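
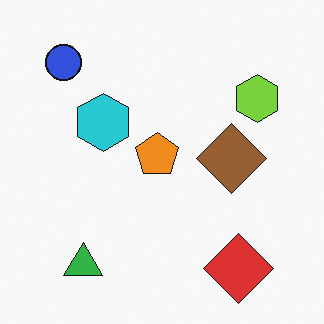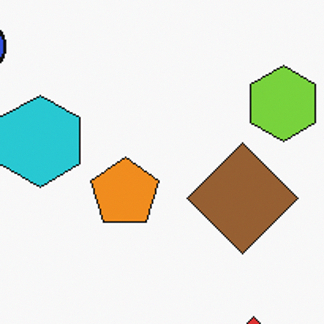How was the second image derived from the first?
This is the original image cropped to a modestly smaller region and rescaled.

The visible shapes are larger and the field of view is narrower; shapes near the original edges may be partly or wholly outside the frame — a crop-and-rescale.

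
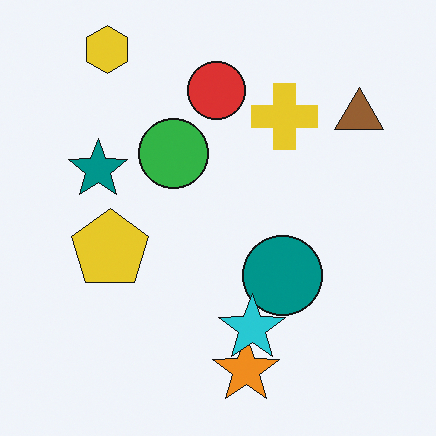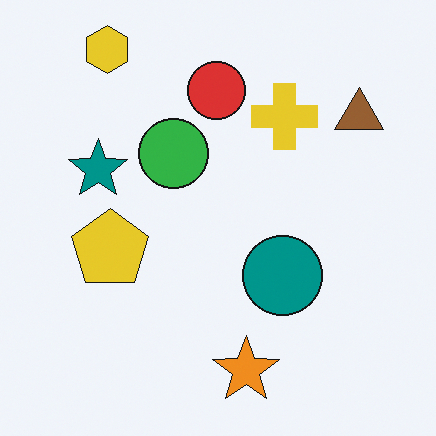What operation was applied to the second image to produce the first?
The image was overlaid with an additional cyan star.

A cyan star appears in the first image that is absent from the second.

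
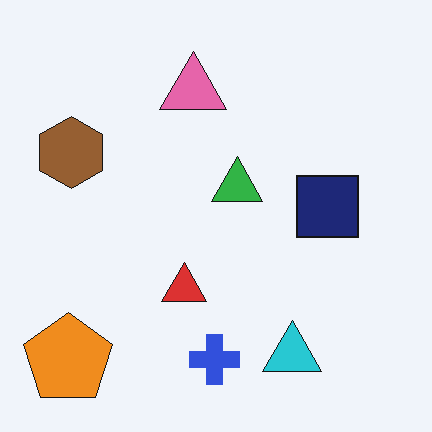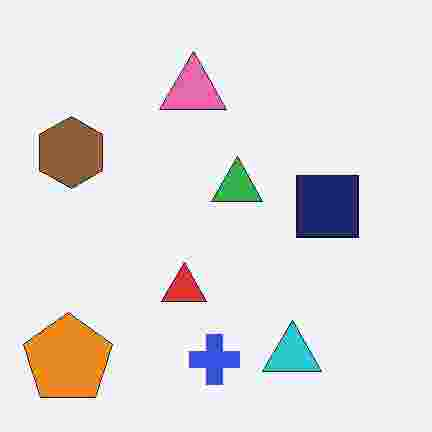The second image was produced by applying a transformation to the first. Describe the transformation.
Degraded with heavy JPEG compression.

Blocky 8×8 compression artifacts appear around shape edges and the flat background shows ringing — characteristic JPEG degradation.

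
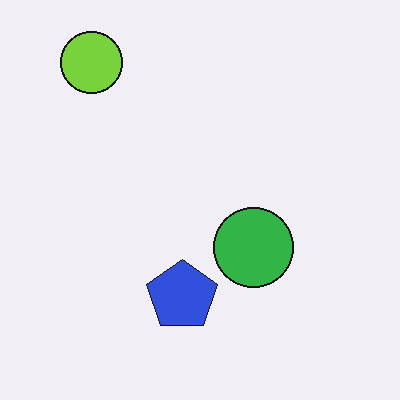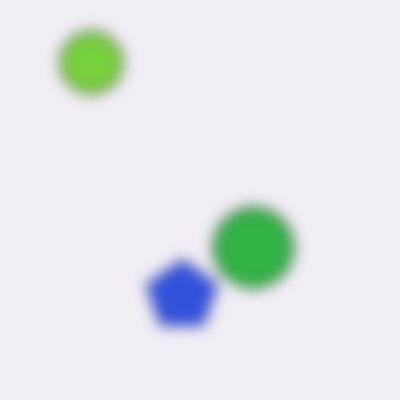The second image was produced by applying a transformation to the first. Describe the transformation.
The second image is the first strongly gaussian-blurred.

Shape edges and outlines are uniformly softened across the whole image.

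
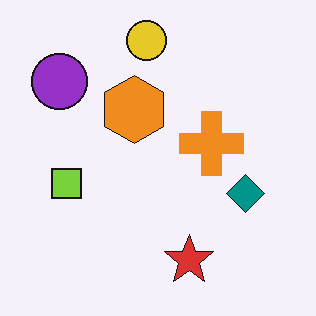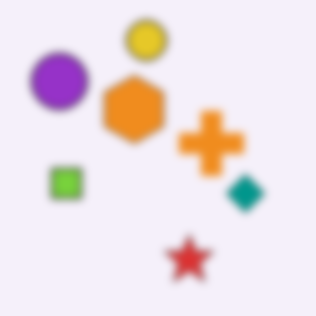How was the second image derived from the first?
The second image is the first noticeably gaussian-blurred.

Shape edges and outlines are uniformly softened across the whole image.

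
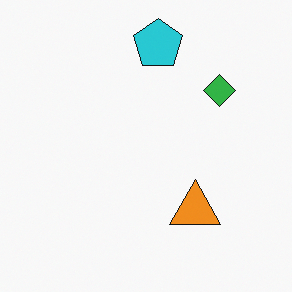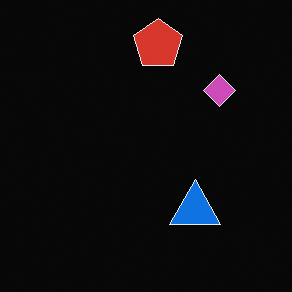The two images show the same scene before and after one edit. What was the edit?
This is the original image color-inverted (negative).

The light background has become dark and every shape's color is its complement — a photographic negative.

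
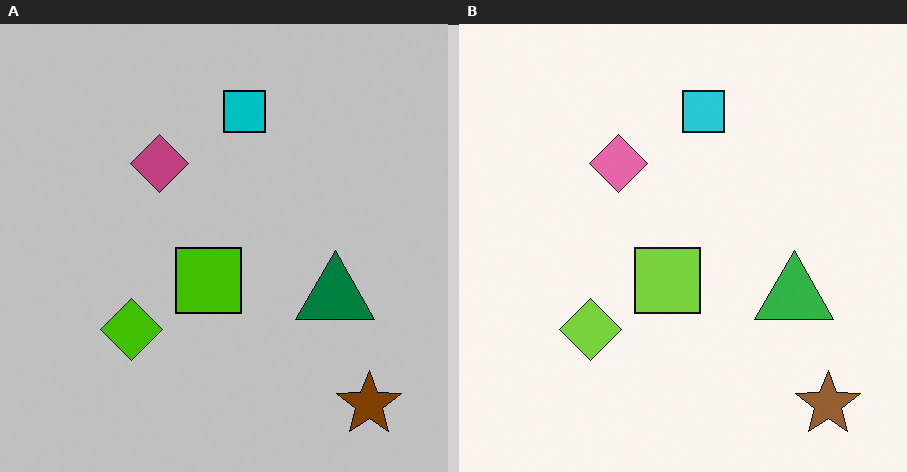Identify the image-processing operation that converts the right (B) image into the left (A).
The left (A) image is the right (B) heavily posterized to just a handful of flat colors.

Each flat color has snapped to a coarser quantized level — most visibly, the near-white background has dropped to a flat grey.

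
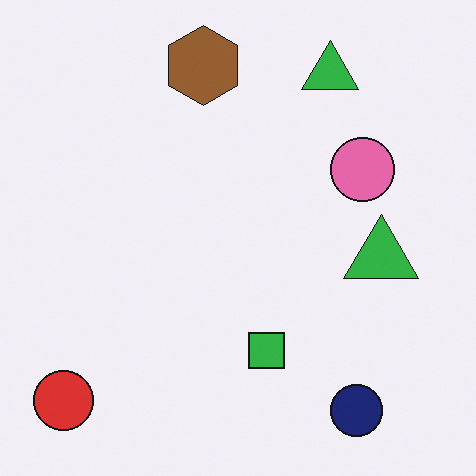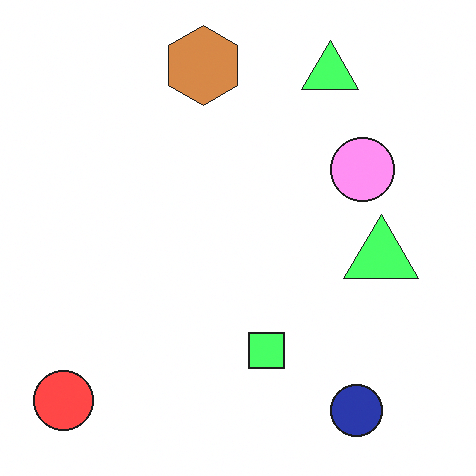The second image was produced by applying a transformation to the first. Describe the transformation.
It was substantially brightened.

Every pixel — background and shapes alike — is uniformly brightened.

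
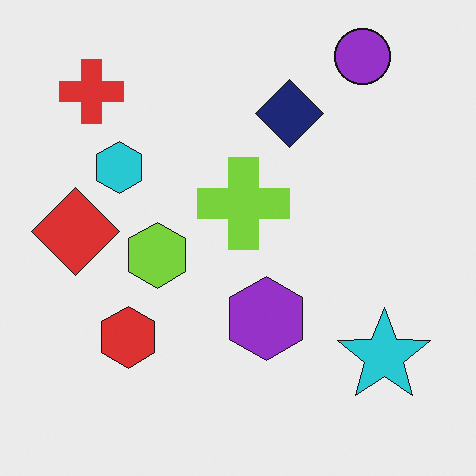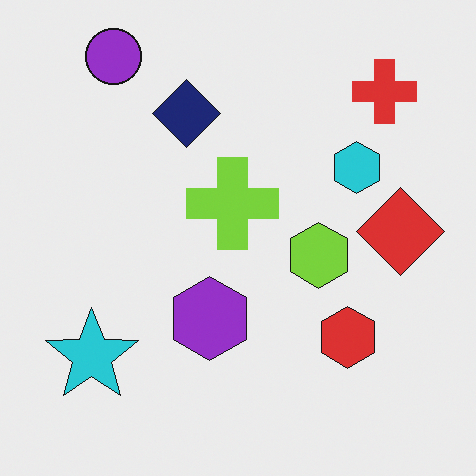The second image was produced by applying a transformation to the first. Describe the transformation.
The second image is the first flipped horizontally (left ↔ right).

The red diamond is in the left of the first image and the right of the second — shapes on opposite sides of the vertical midline have swapped in a mirror flip.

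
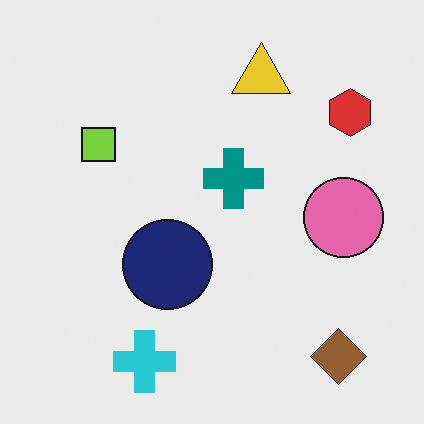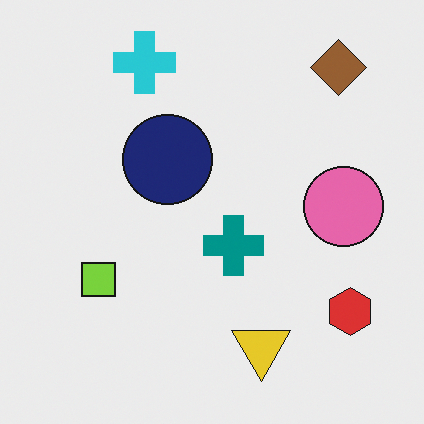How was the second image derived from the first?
The transformation is: flipped vertically (top ↔ bottom).

The cyan cross is in the bottom of the first image and the top of the second — shapes on opposite sides of the horizontal midline have swapped in a mirror flip.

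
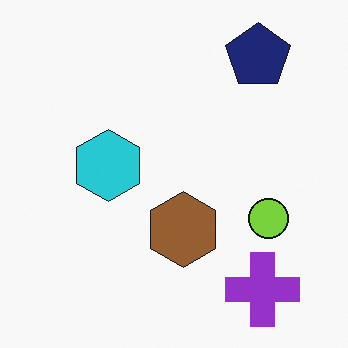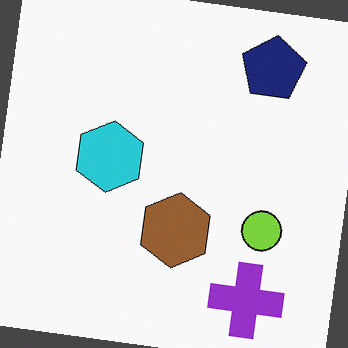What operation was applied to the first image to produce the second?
The second image is the first rotated clockwise by a few degrees.

Every shape is tilted by the same angle and the image corners show triangular fill wedges — a whole-image rotation by a non-right angle.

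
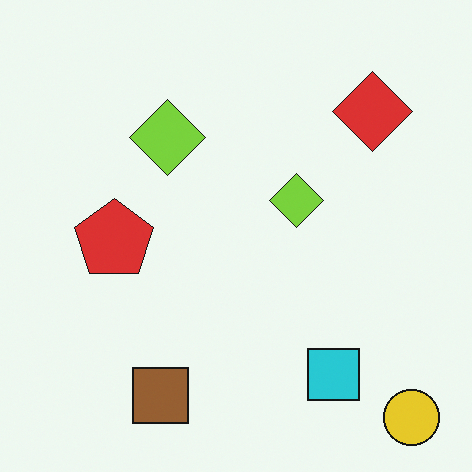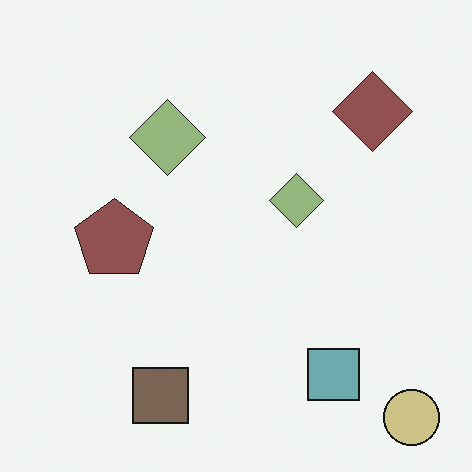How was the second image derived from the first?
The transformation is: heavily desaturated.

All colors are more muted and greyish — a global saturation change.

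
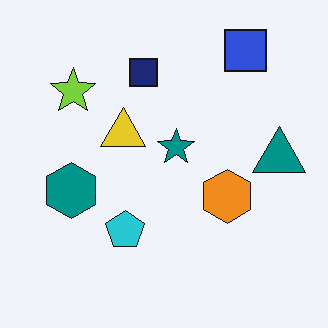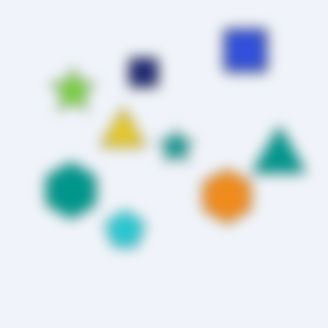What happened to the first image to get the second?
Strongly gaussian-blurred.

Shape edges and outlines are uniformly softened across the whole image.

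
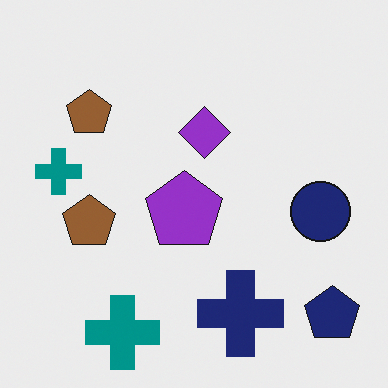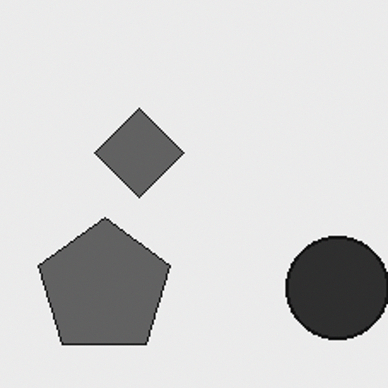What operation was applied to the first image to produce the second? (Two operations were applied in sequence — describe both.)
Cropped tightly and scaled back up, then converted to grayscale.

The visible shapes are larger and the field of view is narrower; shapes near the original edges may be partly or wholly outside the frame — a crop-and-rescale. All color is removed — every shape is now a shade of grey.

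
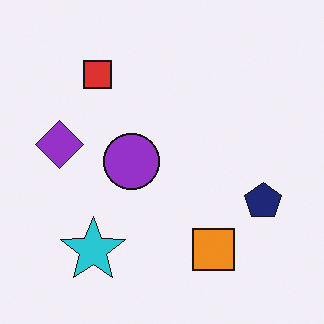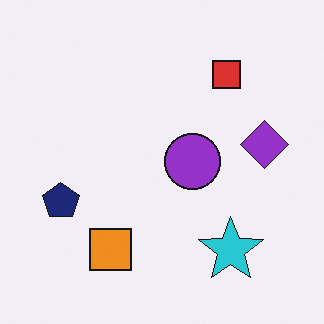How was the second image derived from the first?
The image was flipped horizontally (left ↔ right).

The purple diamond is in the left of the first image and the right of the second — shapes on opposite sides of the vertical midline have swapped in a mirror flip.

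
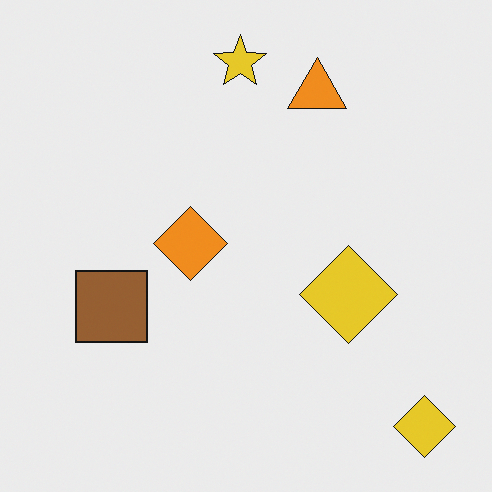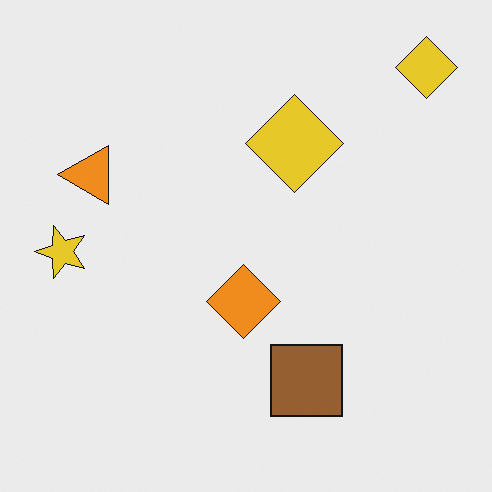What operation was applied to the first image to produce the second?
The image was rotated 90° counter-clockwise.

The yellow star sits in the top of the first image and the left of the second — consistent with a whole-image 90° counter-clockwise rotation.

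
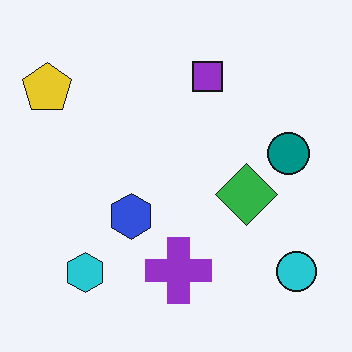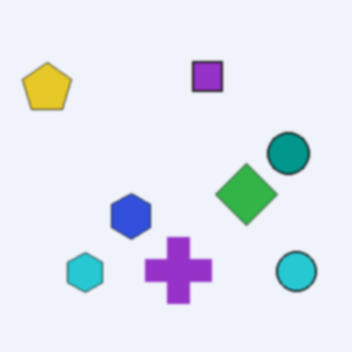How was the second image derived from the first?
The transformation is: given a subtle gaussian blur.

Shape edges and outlines are uniformly softened across the whole image.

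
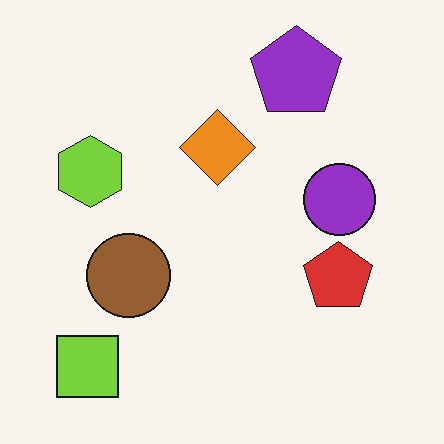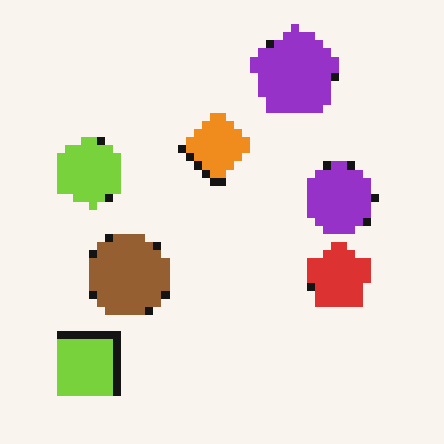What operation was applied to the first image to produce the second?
The transformation is: moderately pixelated.

Shapes are reduced to large square blocks; fine edges and outlines are lost — a downscale-then-upscale (mosaic) effect.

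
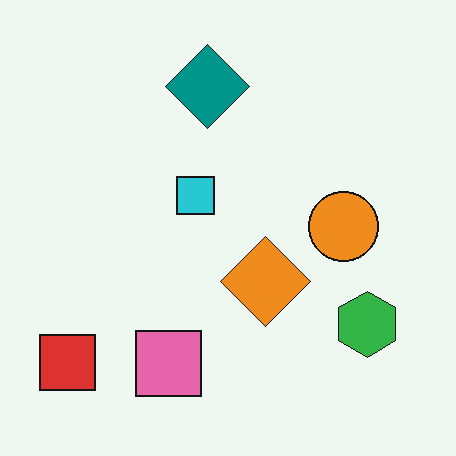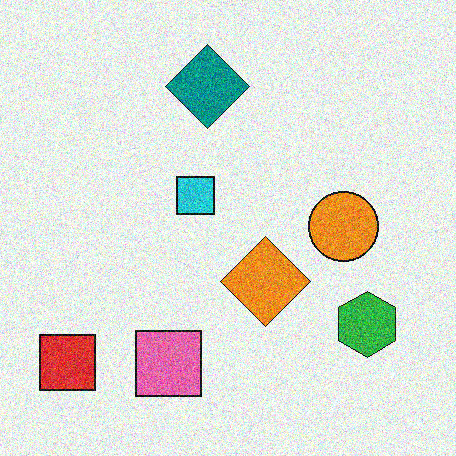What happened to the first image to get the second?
It was degraded with strong gaussian noise.

Random speckle covers the whole image, including the flat background.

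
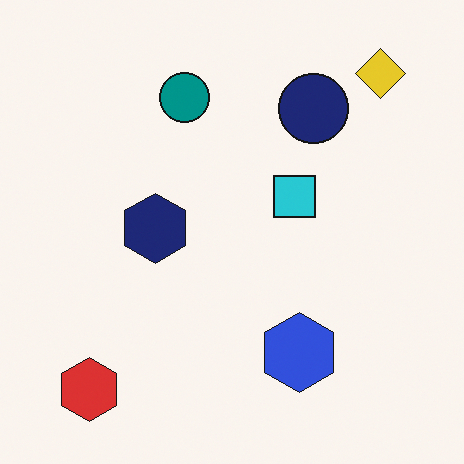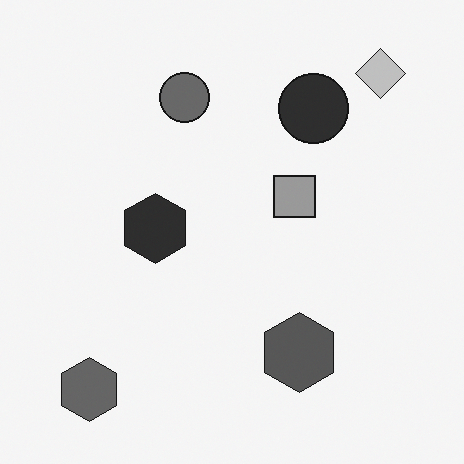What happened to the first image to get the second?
The second image is the first converted to grayscale.

All color is removed — every shape is now a shade of grey.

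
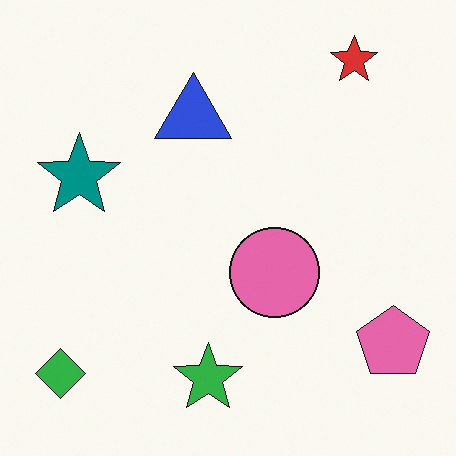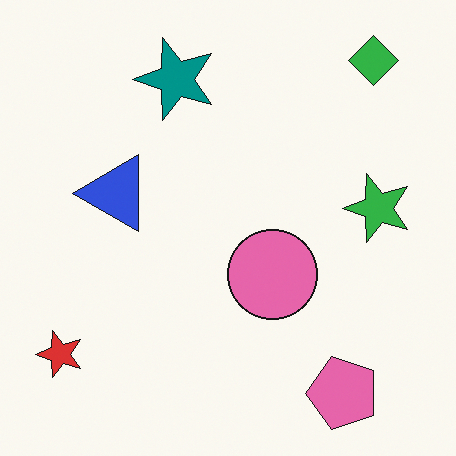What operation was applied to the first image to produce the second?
This is the original image transposed (reflected across the top-left ↔ bottom-right diagonal).

Shapes have swapped their row and column positions — what was in the top-right is now in the bottom-left — a diagonal reflection.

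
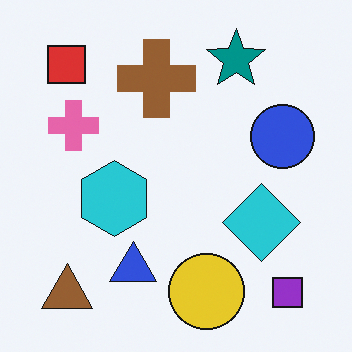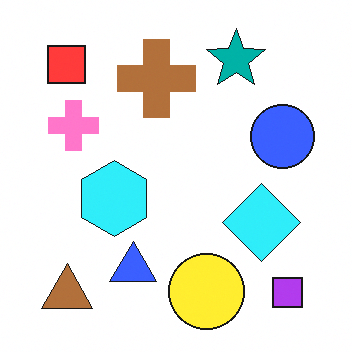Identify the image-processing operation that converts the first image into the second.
The image was slightly brightened.

Every pixel — background and shapes alike — is uniformly brightened.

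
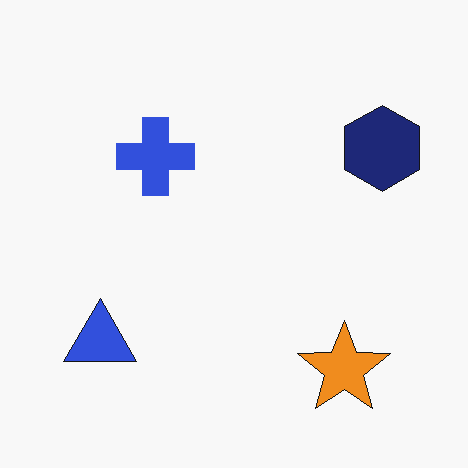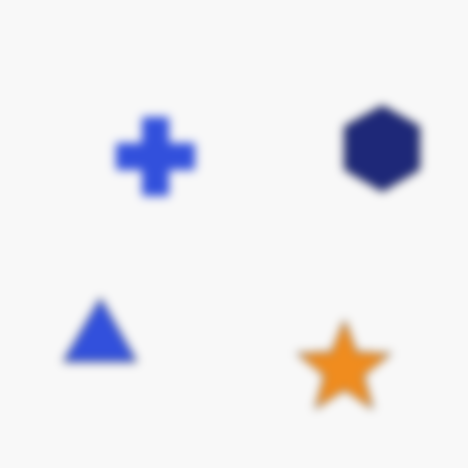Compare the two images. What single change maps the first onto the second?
The transformation is: moderately blurred.

Shape edges and outlines are uniformly softened across the whole image.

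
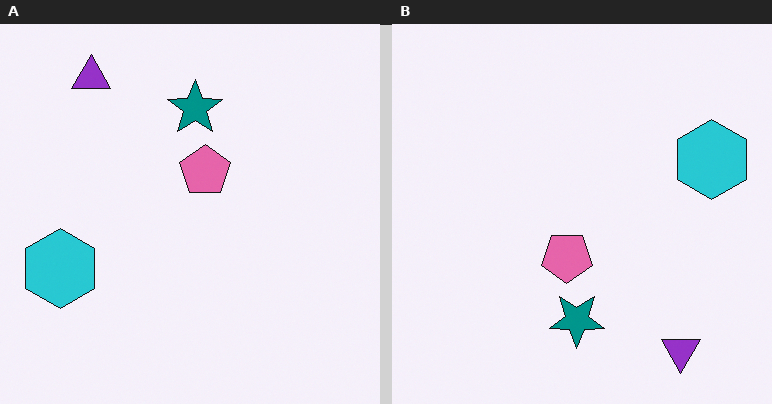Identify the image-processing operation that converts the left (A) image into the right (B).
The transformation is: rotated 180°.

The purple triangle sits in the top-left of the left (A) image and the bottom-right of the right (B) — consistent with a whole-image 180° rotation.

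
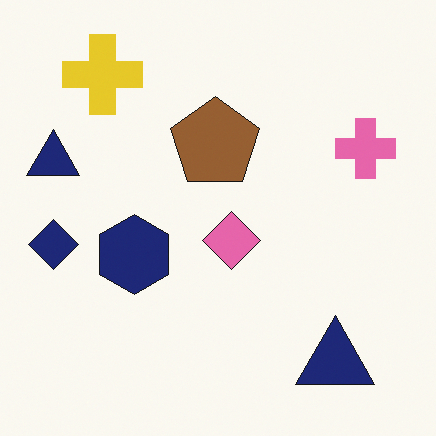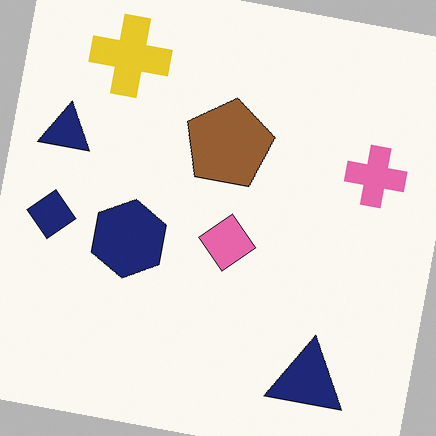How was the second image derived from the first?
The transformation is: rotated clockwise by a few degrees.

Every shape is tilted by the same angle and the image corners show triangular fill wedges — a whole-image rotation by a non-right angle.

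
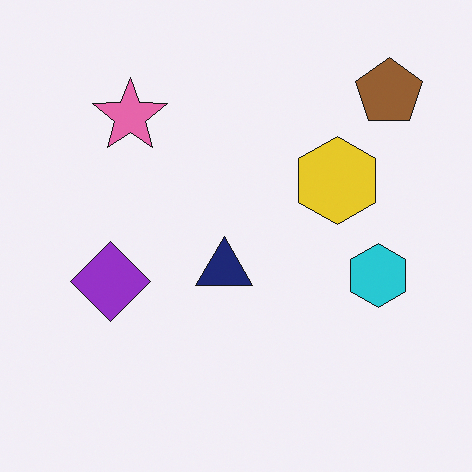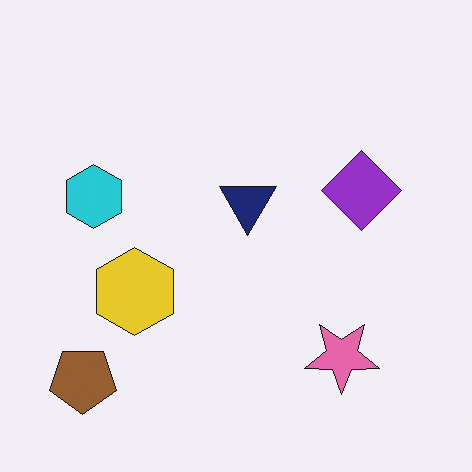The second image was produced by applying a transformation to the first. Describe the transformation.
The image was rotated 180°.

The brown pentagon sits in the top-right of the first image and the bottom-left of the second — consistent with a whole-image 180° rotation.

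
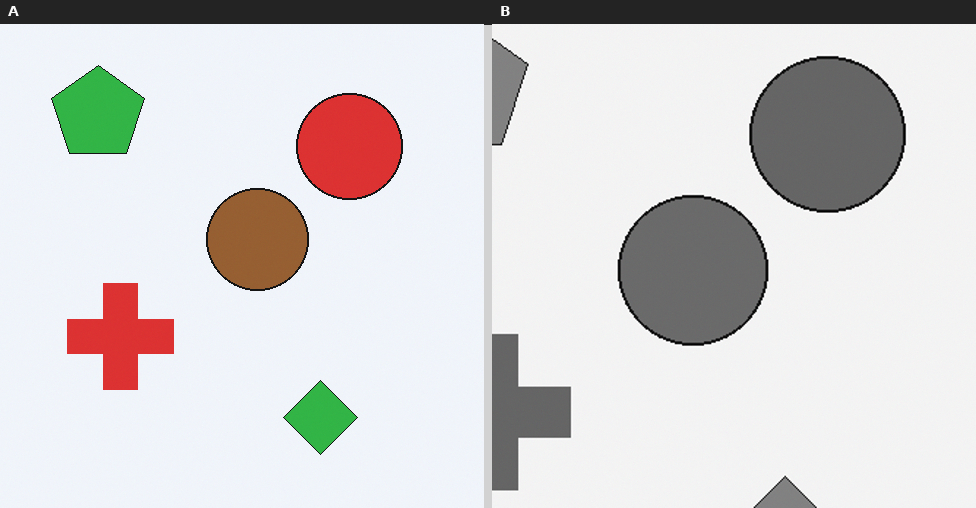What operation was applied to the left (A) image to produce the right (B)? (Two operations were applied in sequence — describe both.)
The transformation is: converted to grayscale, then cropped to a modestly smaller region and rescaled.

All color is removed — every shape is now a shade of grey. The visible shapes are larger and the field of view is narrower; shapes near the original edges may be partly or wholly outside the frame — a crop-and-rescale.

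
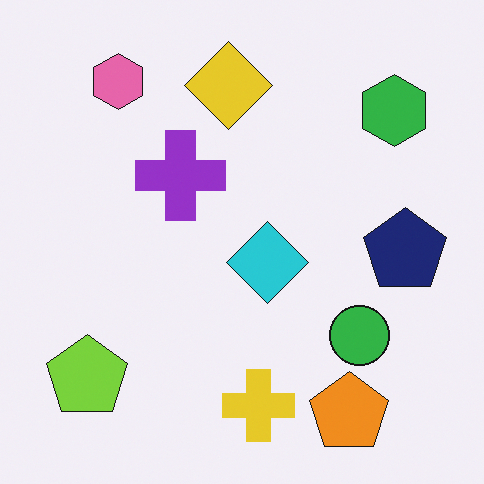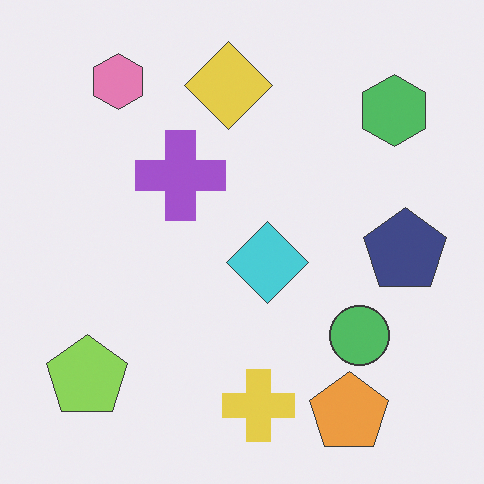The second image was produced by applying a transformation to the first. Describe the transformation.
The transformation is: given slightly reduced contrast.

Tones are pushed toward mid-grey across the whole image — a global contrast change.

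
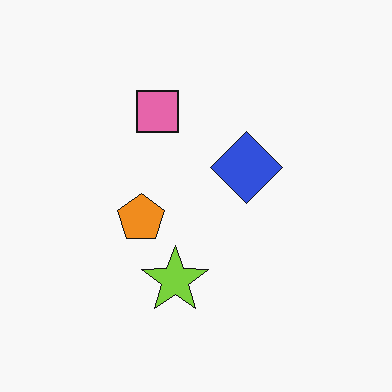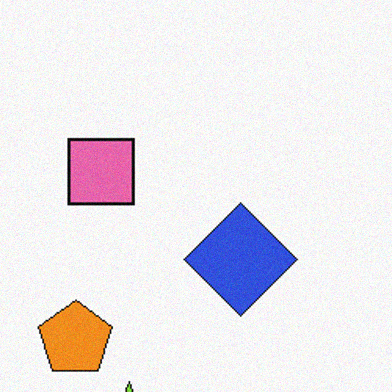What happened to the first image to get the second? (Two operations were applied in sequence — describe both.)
It was cropped to a modestly smaller region and rescaled, then degraded with light additive noise.

The visible shapes are larger and the field of view is narrower; shapes near the original edges may be partly or wholly outside the frame — a crop-and-rescale. Random speckle covers the whole image, including the flat background.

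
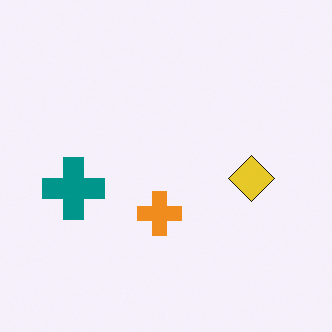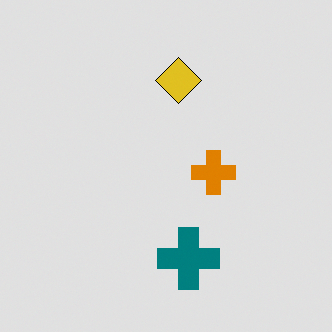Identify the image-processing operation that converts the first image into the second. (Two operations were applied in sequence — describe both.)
The second image is the first posterized to a reduced palette, then rotated 90° counter-clockwise.

Each flat color has snapped to a coarser quantized level — most visibly, the near-white background has dropped to a flat grey. The teal cross sits in the left of the first image and the bottom of the second — consistent with a whole-image 90° counter-clockwise rotation.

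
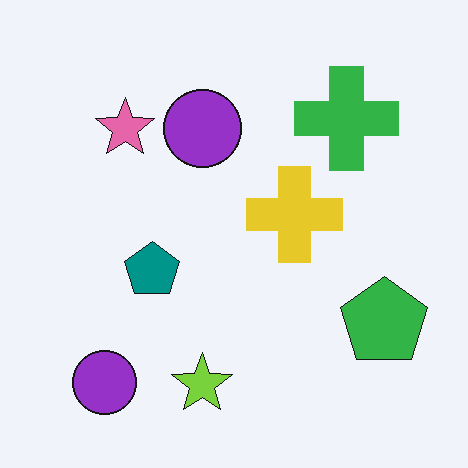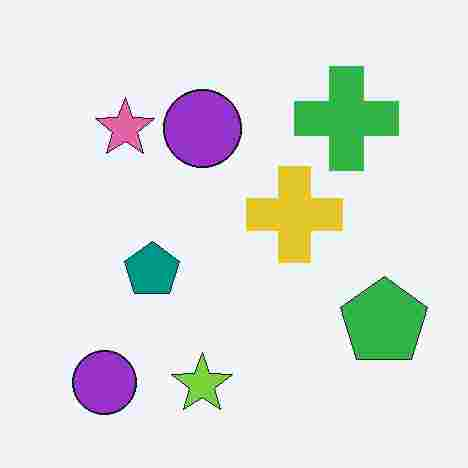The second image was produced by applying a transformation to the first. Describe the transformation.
It was degraded with heavy JPEG compression.

Blocky 8×8 compression artifacts appear around shape edges and the flat background shows ringing — characteristic JPEG degradation.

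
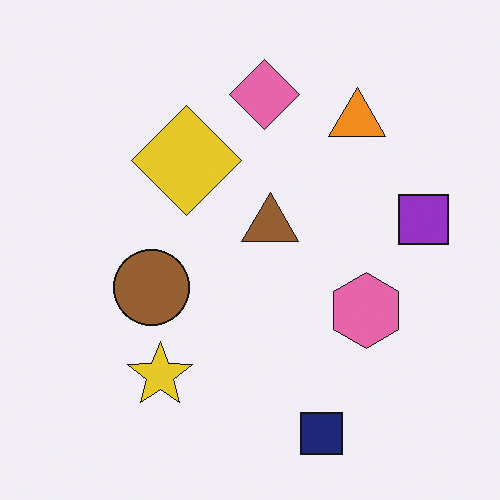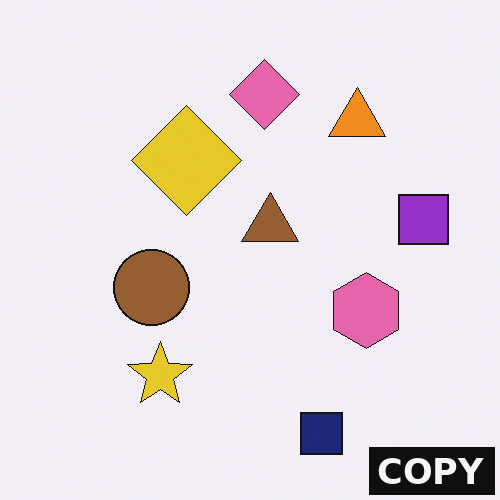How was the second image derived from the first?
Watermarked with the text "COPY" in the lower-right corner.

A dark label reading "COPY" appears in the lower-right corner.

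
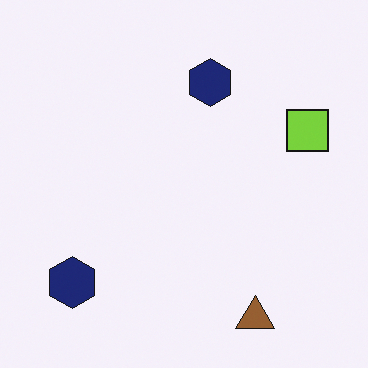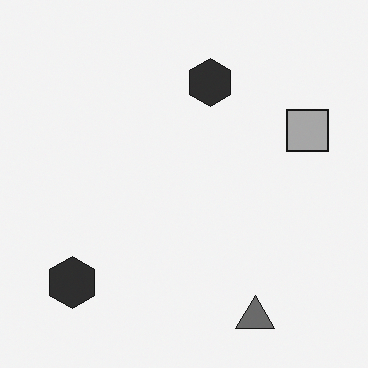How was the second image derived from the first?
The second image is the first converted to grayscale.

All color is removed — every shape is now a shade of grey.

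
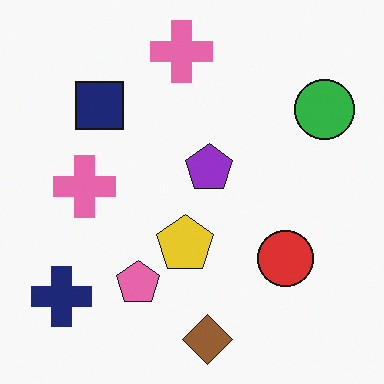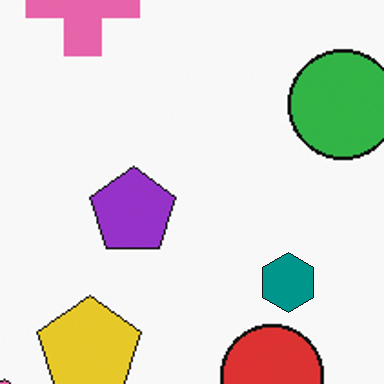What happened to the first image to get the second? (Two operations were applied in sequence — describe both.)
The image was cropped tightly and scaled back up, then overlaid with an additional teal hexagon.

The visible shapes are larger and the field of view is narrower; shapes near the original edges may be partly or wholly outside the frame — a crop-and-rescale. A teal hexagon appears in the second image that is absent from the first.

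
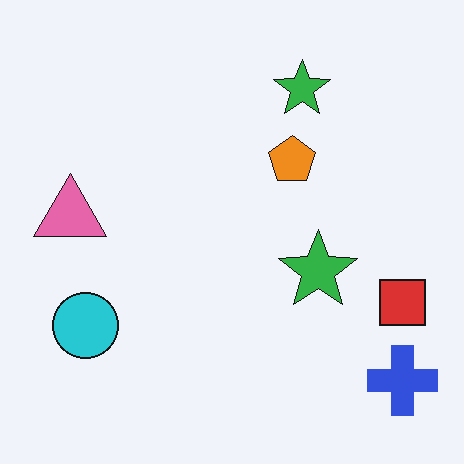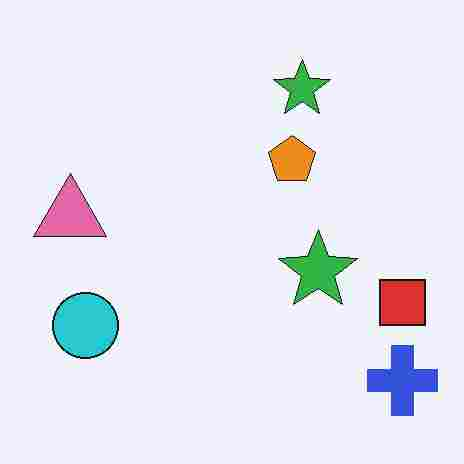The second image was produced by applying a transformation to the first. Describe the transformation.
It was degraded with heavy JPEG compression.

Blocky 8×8 compression artifacts appear around shape edges and the flat background shows ringing — characteristic JPEG degradation.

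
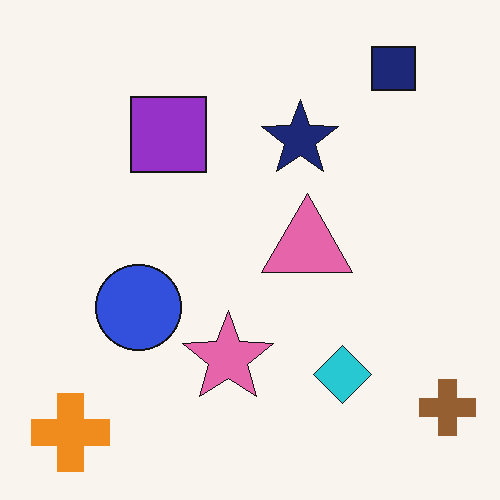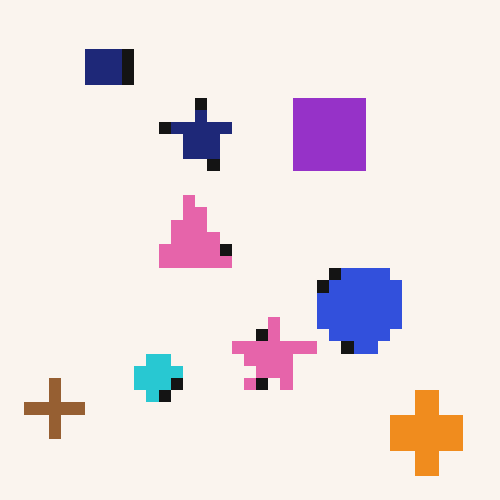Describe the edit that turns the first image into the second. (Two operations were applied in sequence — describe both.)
The image was flipped horizontally (left ↔ right), then coarsely pixelated.

The brown cross is in the bottom-right of the first image and the bottom-left of the second — shapes on opposite sides of the vertical midline have swapped in a mirror flip. Shapes are reduced to large square blocks; fine edges and outlines are lost — a downscale-then-upscale (mosaic) effect.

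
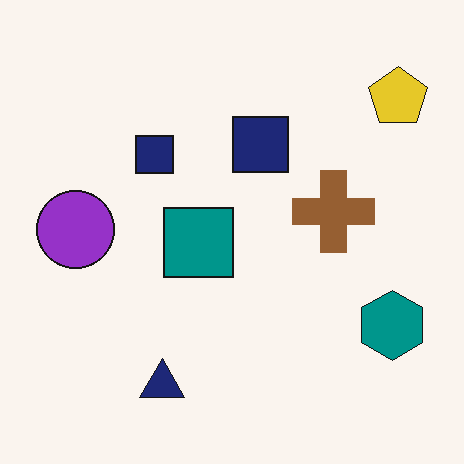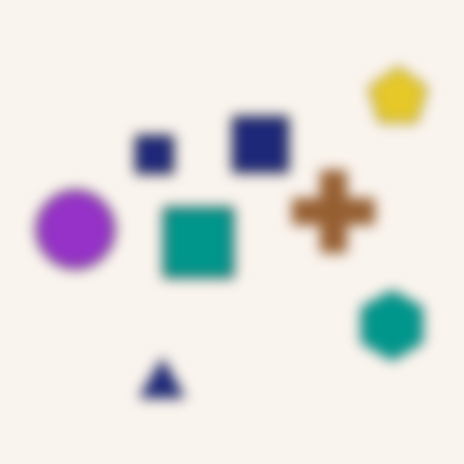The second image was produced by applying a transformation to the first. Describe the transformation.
It was strongly gaussian-blurred.

Shape edges and outlines are uniformly softened across the whole image.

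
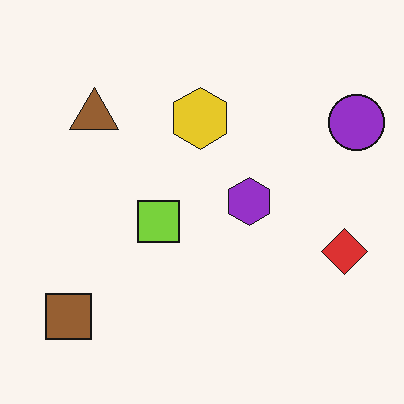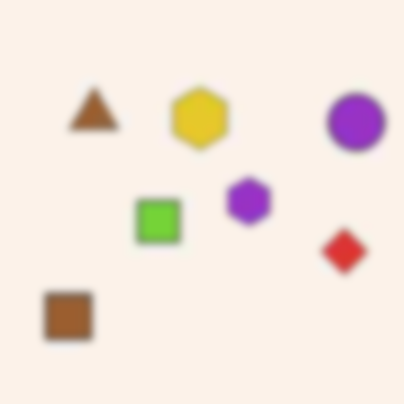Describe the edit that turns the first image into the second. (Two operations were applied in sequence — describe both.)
The second image is the first degraded with heavy JPEG compression, then noticeably gaussian-blurred.

Blocky 8×8 compression artifacts appear around shape edges and the flat background shows ringing — characteristic JPEG degradation. Shape edges and outlines are uniformly softened across the whole image.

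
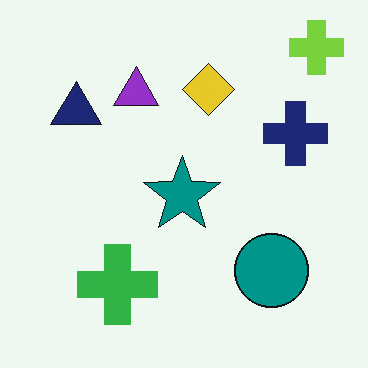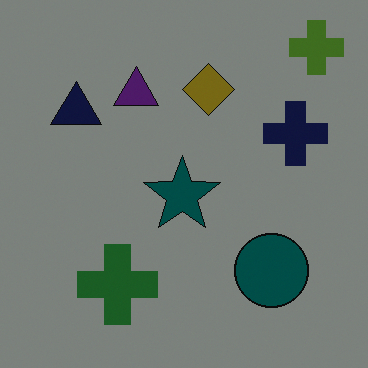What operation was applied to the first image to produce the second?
The transformation is: darkened a lot.

Every pixel — background and shapes alike — is uniformly darkened.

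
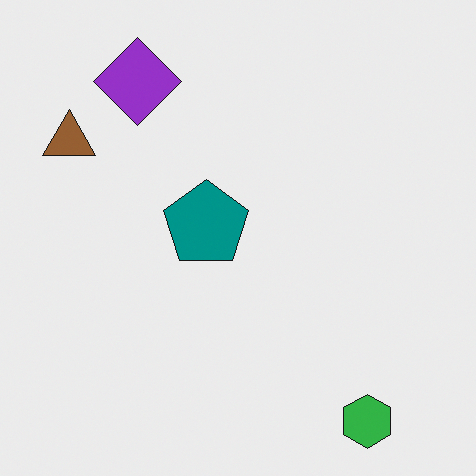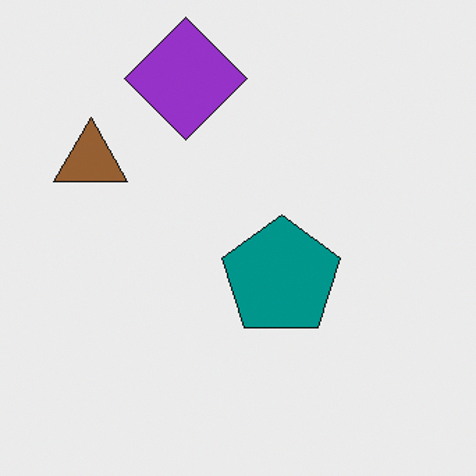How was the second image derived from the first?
Cropped slightly and scaled back up.

The visible shapes are larger and the field of view is narrower; shapes near the original edges may be partly or wholly outside the frame — a crop-and-rescale.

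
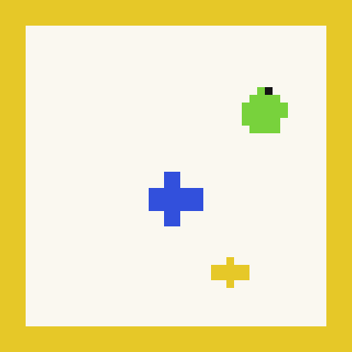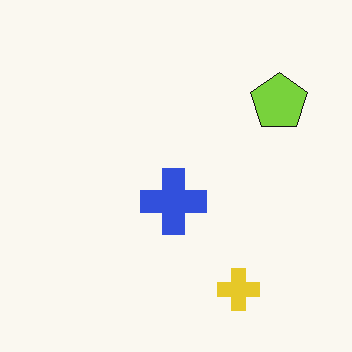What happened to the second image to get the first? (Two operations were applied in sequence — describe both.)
It was coarsely pixelated, then framed with a yellow border.

Shapes are reduced to large square blocks; fine edges and outlines are lost — a downscale-then-upscale (mosaic) effect. A solid yellow frame runs around the edge of the first image, with the content slightly shrunk inside it.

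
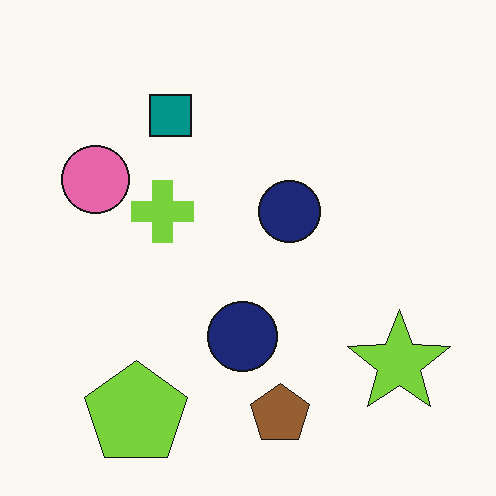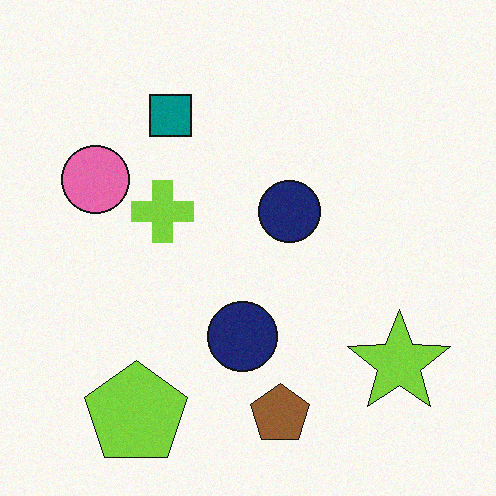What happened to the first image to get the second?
The transformation is: degraded with a light layer of grain.

Random speckle covers the whole image, including the flat background.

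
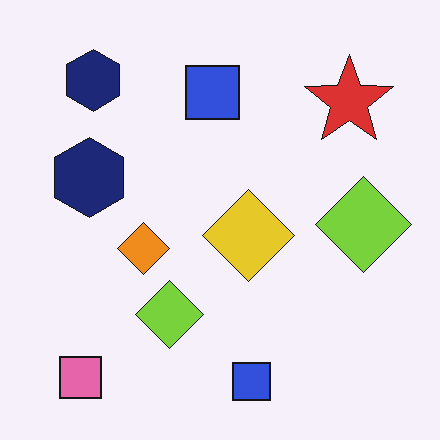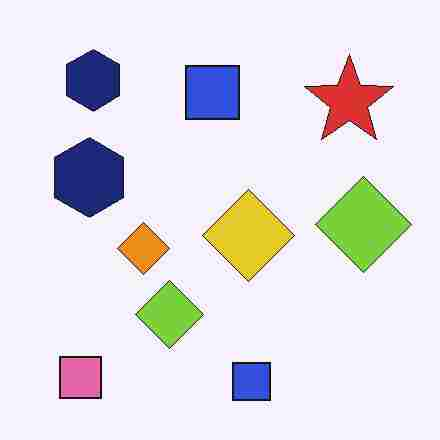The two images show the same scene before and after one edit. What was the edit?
This is the original image heavily JPEG-compressed with obvious blocking artifacts.

Blocky 8×8 compression artifacts appear around shape edges and the flat background shows ringing — characteristic JPEG degradation.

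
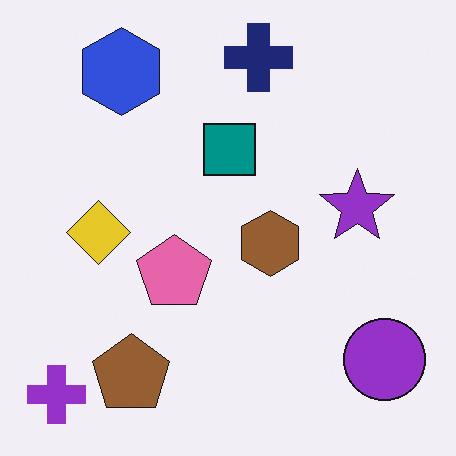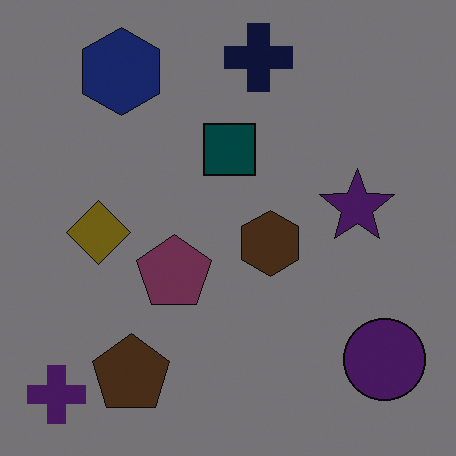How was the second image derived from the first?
It was substantially darkened.

Every pixel — background and shapes alike — is uniformly darkened.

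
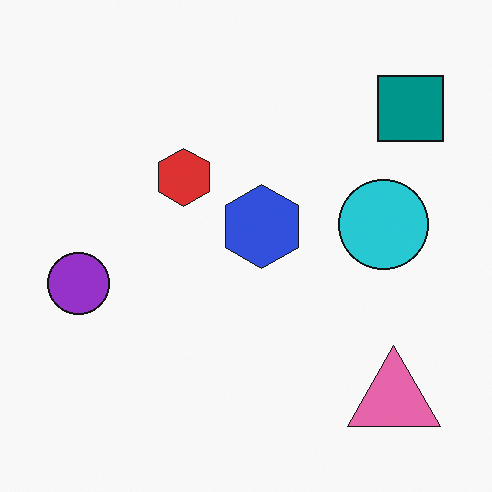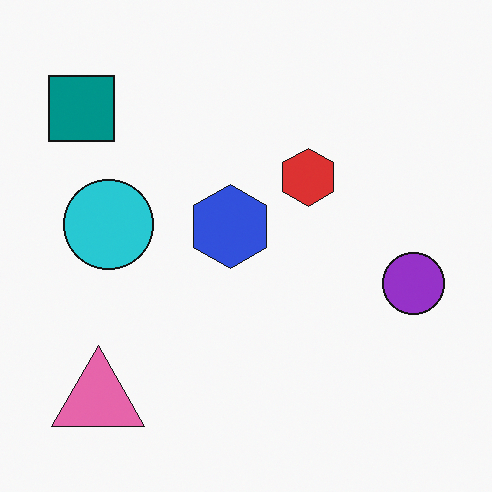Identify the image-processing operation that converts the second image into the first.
This is the original image flipped horizontally (left ↔ right).

The purple circle is in the right of the second image and the left of the first — shapes on opposite sides of the vertical midline have swapped in a mirror flip.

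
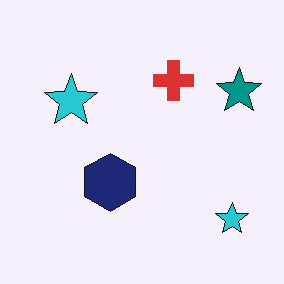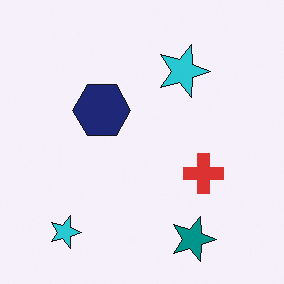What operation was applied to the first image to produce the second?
The transformation is: rotated 90° clockwise.

The teal star sits in the top-right of the first image and the bottom-right of the second — consistent with a whole-image 90° clockwise rotation.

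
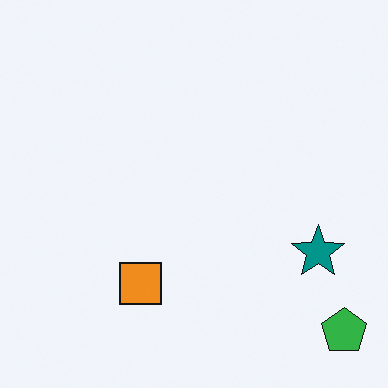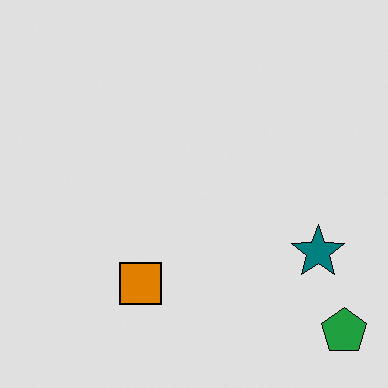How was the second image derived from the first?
The transformation is: moderately posterized.

Each flat color has snapped to a coarser quantized level — most visibly, the near-white background has dropped to a flat grey.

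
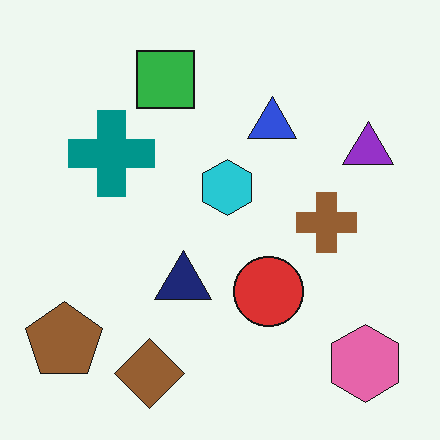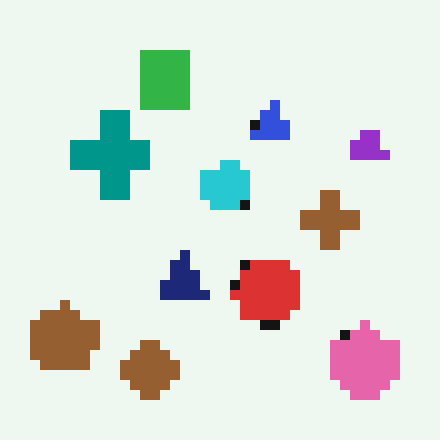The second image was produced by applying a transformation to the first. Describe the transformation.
This is the original image heavily pixelated into large blocks.

Shapes are reduced to large square blocks; fine edges and outlines are lost — a downscale-then-upscale (mosaic) effect.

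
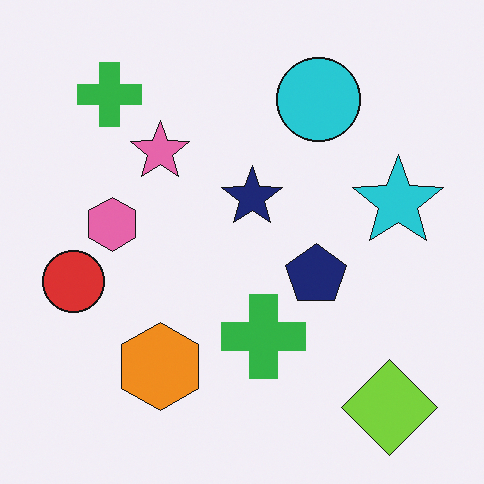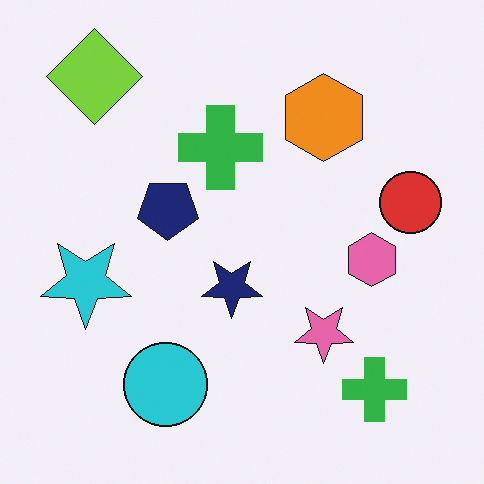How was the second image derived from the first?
Rotated 180°.

The lime diamond sits in the bottom-right of the first image and the top-left of the second — consistent with a whole-image 180° rotation.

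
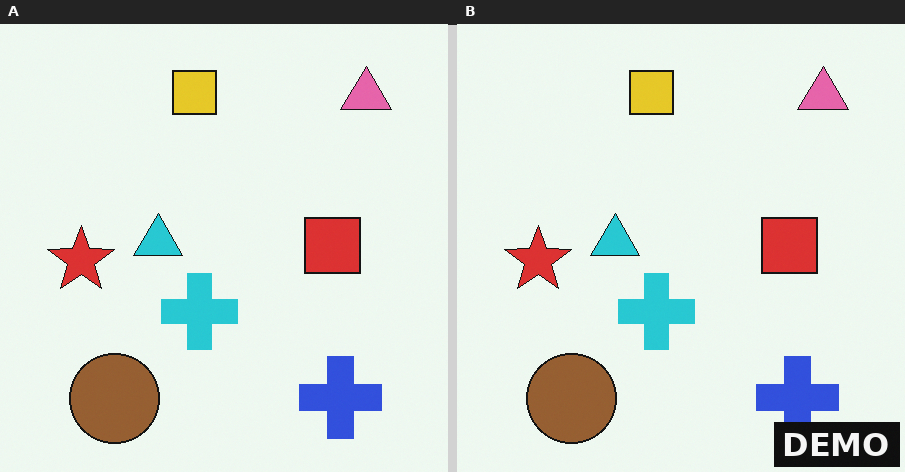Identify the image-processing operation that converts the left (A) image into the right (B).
Watermarked with the text "DEMO" in the lower-right corner.

A dark label reading "DEMO" appears in the lower-right corner.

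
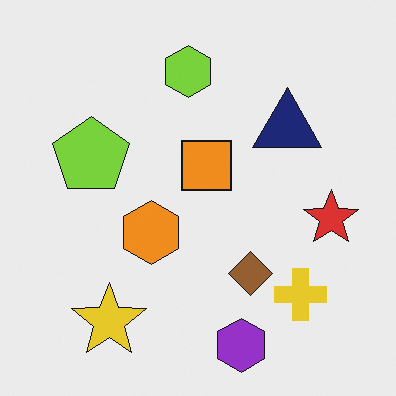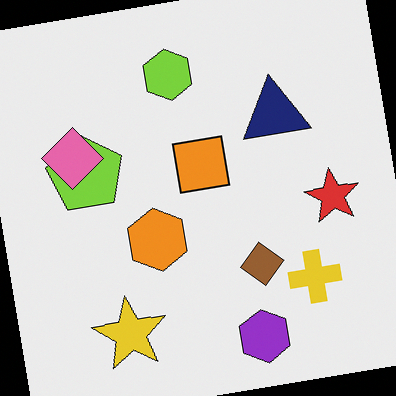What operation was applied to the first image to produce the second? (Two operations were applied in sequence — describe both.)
The transformation is: rotated counter-clockwise by a small amount, then overlaid with an additional pink diamond.

Every shape is tilted by the same angle and the image corners show triangular fill wedges — a whole-image rotation by a non-right angle. A pink diamond appears in the second image that is absent from the first.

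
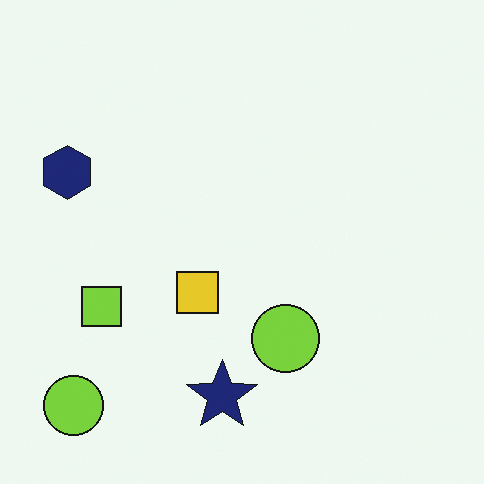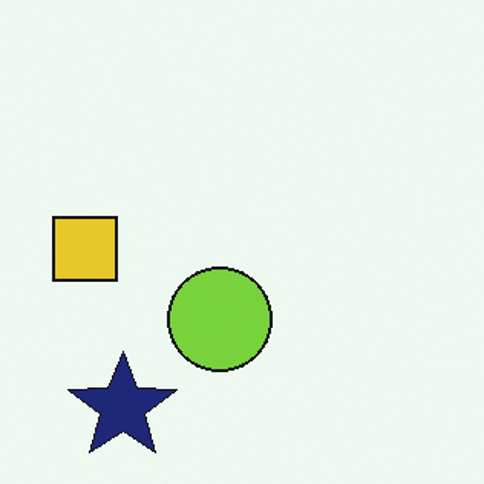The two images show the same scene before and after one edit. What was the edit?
The image was cropped slightly and scaled back up.

The visible shapes are larger and the field of view is narrower; shapes near the original edges may be partly or wholly outside the frame — a crop-and-rescale.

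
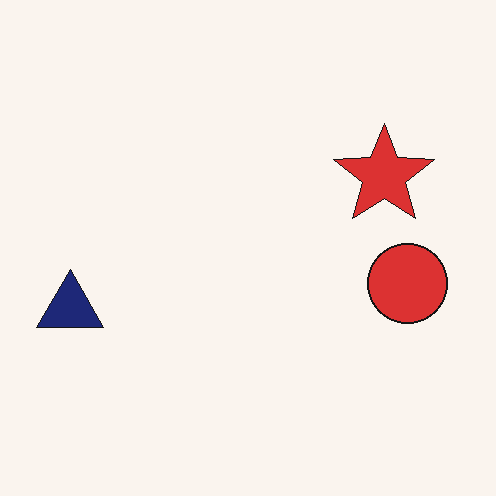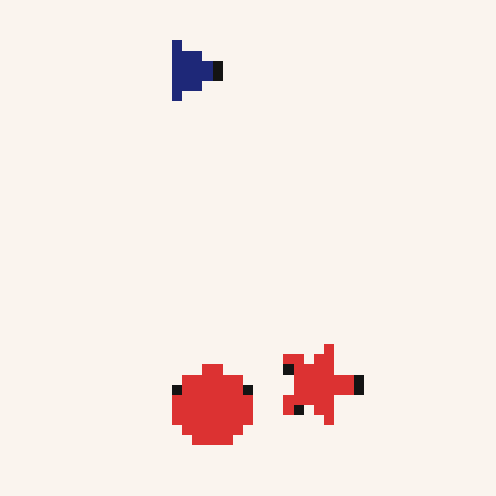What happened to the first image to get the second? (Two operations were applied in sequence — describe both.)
The second image is the first rotated 90° clockwise, then heavily pixelated into large blocks.

The navy triangle sits in the left of the first image and the top of the second — consistent with a whole-image 90° clockwise rotation. Shapes are reduced to large square blocks; fine edges and outlines are lost — a downscale-then-upscale (mosaic) effect.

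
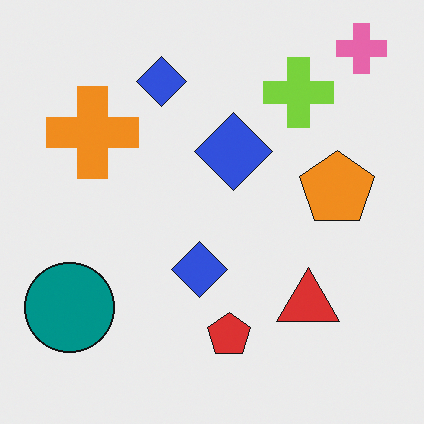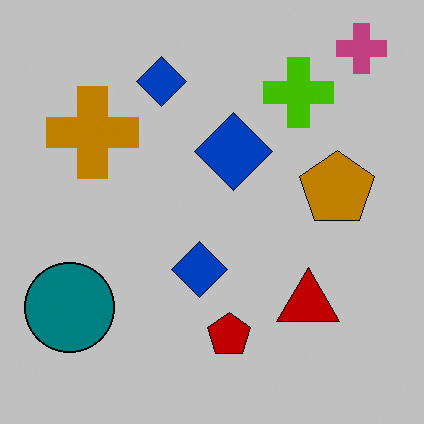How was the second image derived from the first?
The second image is the first heavily posterized to just a handful of flat colors.

Each flat color has snapped to a coarser quantized level — most visibly, the near-white background has dropped to a flat grey.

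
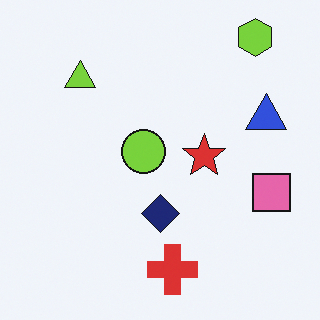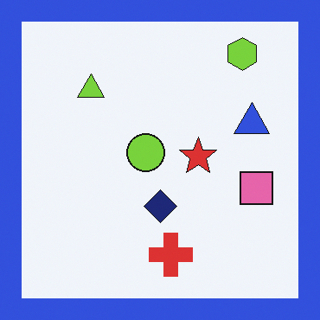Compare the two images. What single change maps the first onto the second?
Framed with a blue border.

A solid blue frame runs around the edge of the second image, with the content slightly shrunk inside it.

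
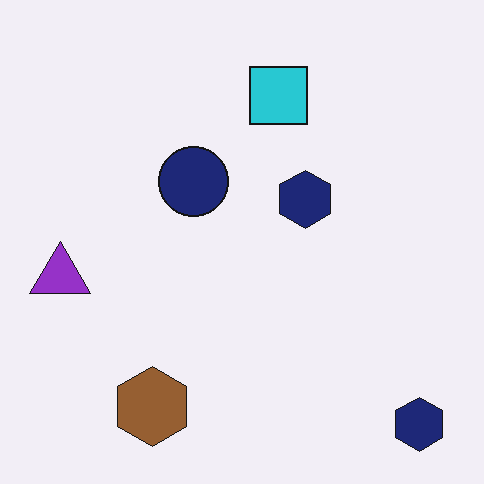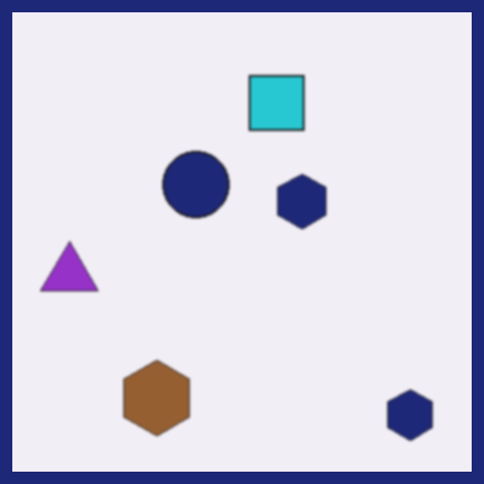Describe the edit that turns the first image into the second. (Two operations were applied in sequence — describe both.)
This is the original image given a subtle gaussian blur, then framed with a navy border.

Shape edges and outlines are uniformly softened across the whole image. A solid navy frame runs around the edge of the second image, with the content slightly shrunk inside it.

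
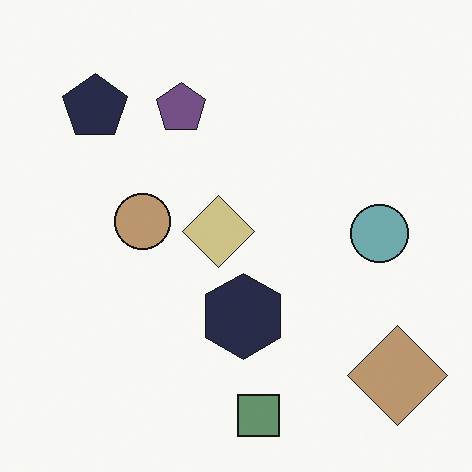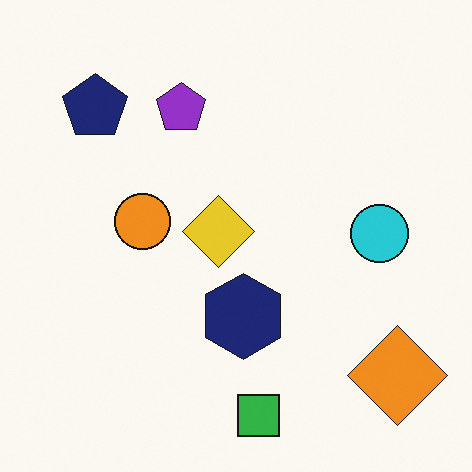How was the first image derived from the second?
The image was heavily desaturated.

All colors are more muted and greyish — a global saturation change.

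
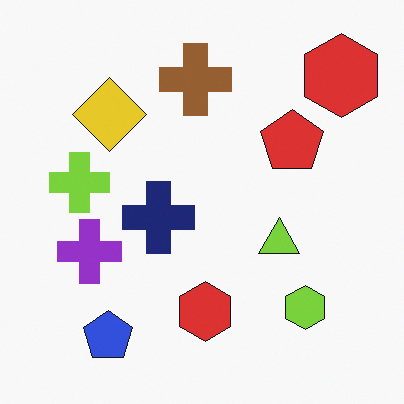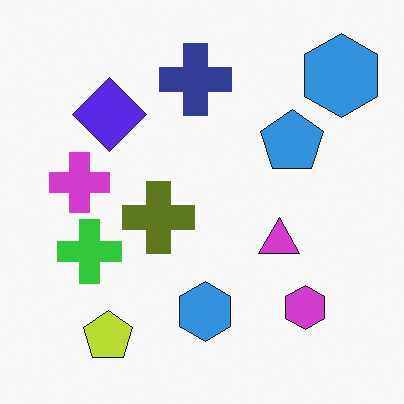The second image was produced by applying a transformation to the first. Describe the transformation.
This is the original image hue-shifted through roughly half the color wheel.

Every shape's color has rotated by the same amount around the hue wheel — a uniform hue shift.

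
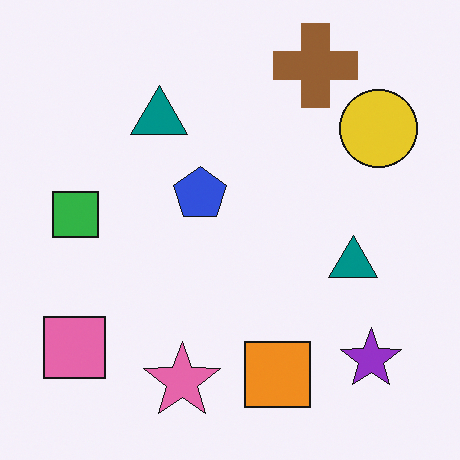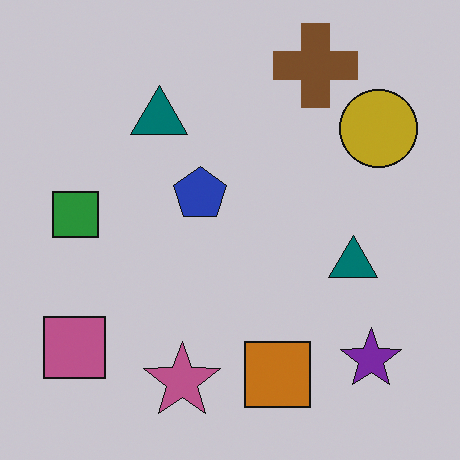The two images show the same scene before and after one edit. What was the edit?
It was darkened a little.

Every pixel — background and shapes alike — is uniformly darkened.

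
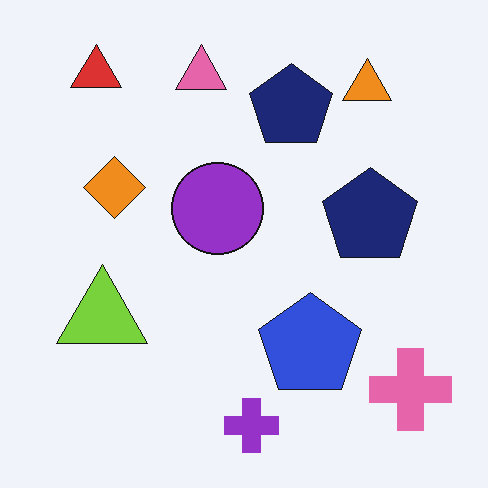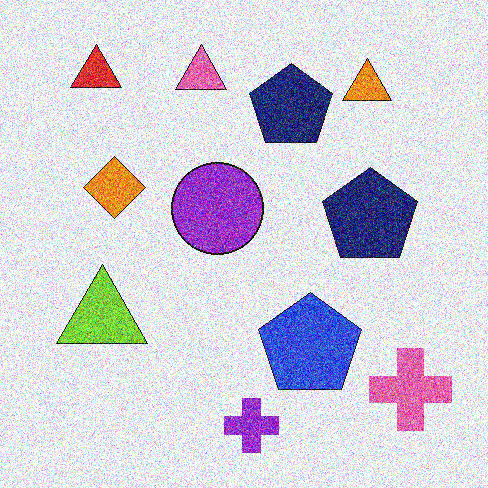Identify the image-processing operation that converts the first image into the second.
This is the original image degraded with a thick layer of grain.

Random speckle covers the whole image, including the flat background.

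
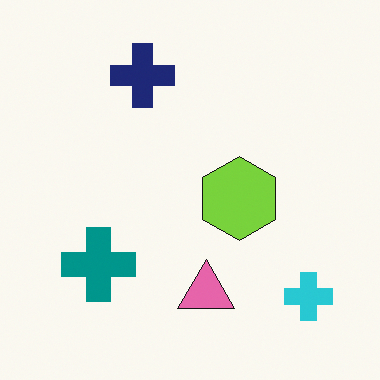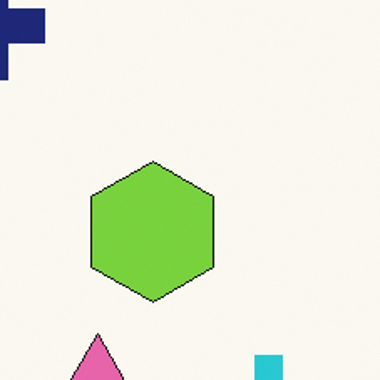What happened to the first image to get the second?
This is the original image cropped to a noticeably smaller region and rescaled.

The visible shapes are larger and the field of view is narrower; shapes near the original edges may be partly or wholly outside the frame — a crop-and-rescale.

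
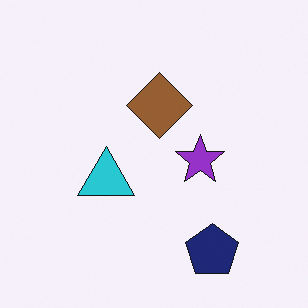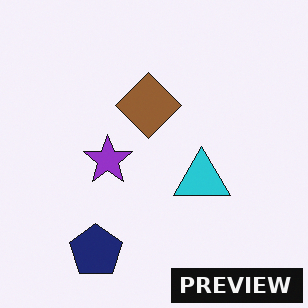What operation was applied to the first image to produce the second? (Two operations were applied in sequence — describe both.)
The second image is the first flipped horizontally (left ↔ right), then watermarked with the text "PREVIEW" in the lower-right corner.

The navy pentagon is in the bottom-right of the first image and the bottom-left of the second — shapes on opposite sides of the vertical midline have swapped in a mirror flip. A dark label reading "PREVIEW" appears in the lower-right corner.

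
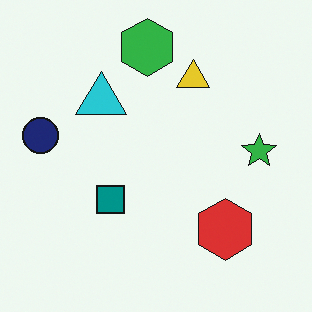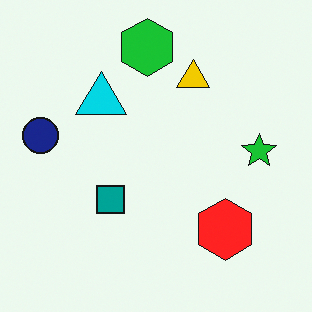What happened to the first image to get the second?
The second image is the first slightly oversaturated.

All colors are more vivid — a global saturation change.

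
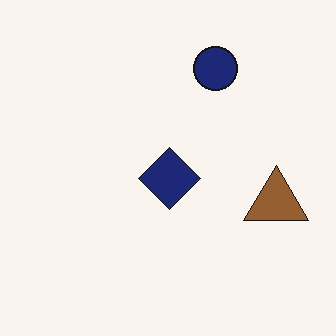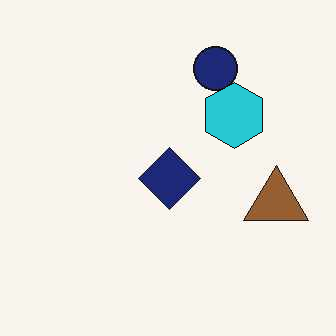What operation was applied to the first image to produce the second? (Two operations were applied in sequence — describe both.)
It was given moderate JPEG compression, then overlaid with an additional cyan hexagon.

Blocky 8×8 compression artifacts appear around shape edges and the flat background shows ringing — characteristic JPEG degradation. A cyan hexagon appears in the second image that is absent from the first.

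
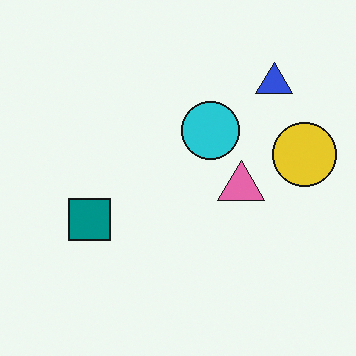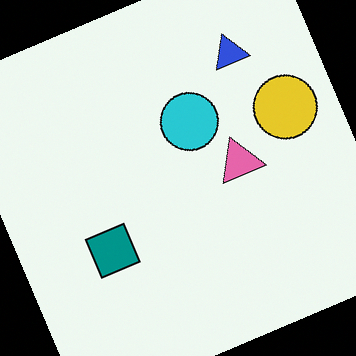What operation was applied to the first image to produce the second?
The image was rotated counter-clockwise by a moderate amount.

Every shape is tilted by the same angle and the image corners show triangular fill wedges — a whole-image rotation by a non-right angle.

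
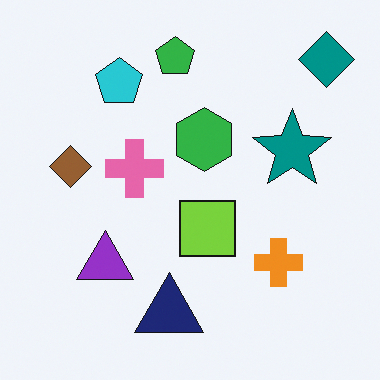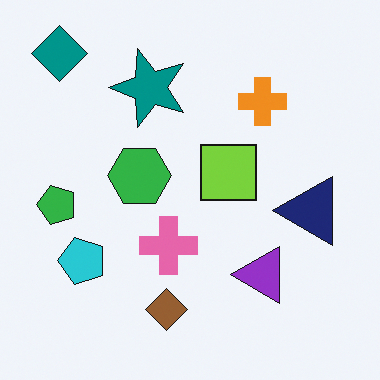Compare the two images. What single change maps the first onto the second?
This is the original image rotated 90° counter-clockwise.

The teal diamond sits in the top-right of the first image and the top-left of the second — consistent with a whole-image 90° counter-clockwise rotation.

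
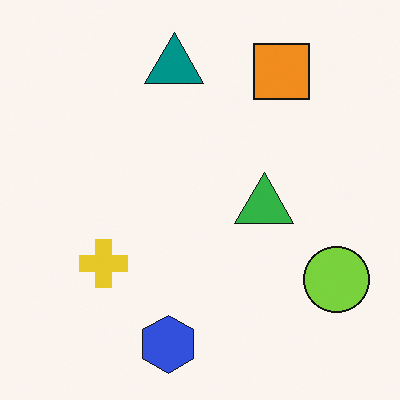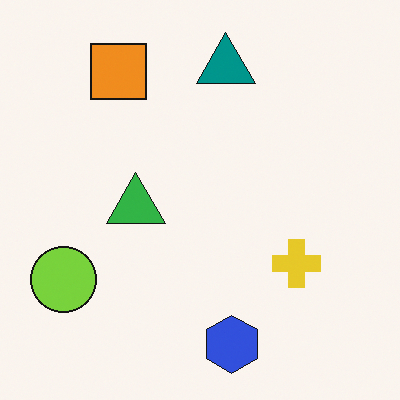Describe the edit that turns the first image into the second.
This is the original image flipped horizontally (left ↔ right).

The lime circle is in the bottom-right of the first image and the bottom-left of the second — shapes on opposite sides of the vertical midline have swapped in a mirror flip.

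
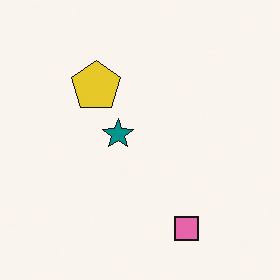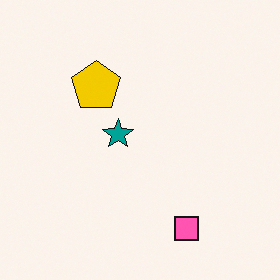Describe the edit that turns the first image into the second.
Slightly oversaturated.

All colors are more vivid — a global saturation change.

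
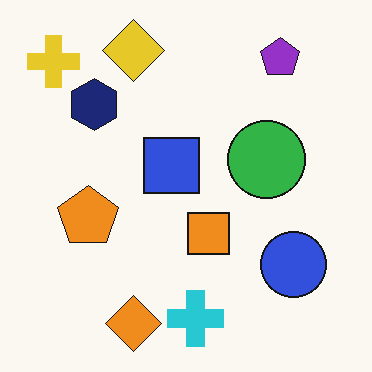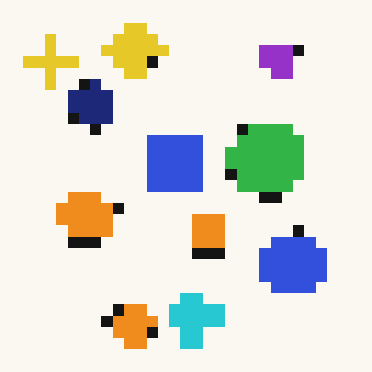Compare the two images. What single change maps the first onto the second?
It was coarsely pixelated.

Shapes are reduced to large square blocks; fine edges and outlines are lost — a downscale-then-upscale (mosaic) effect.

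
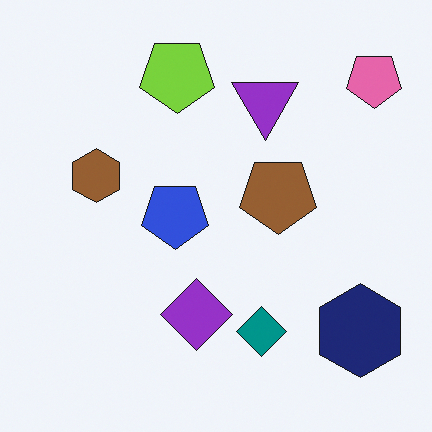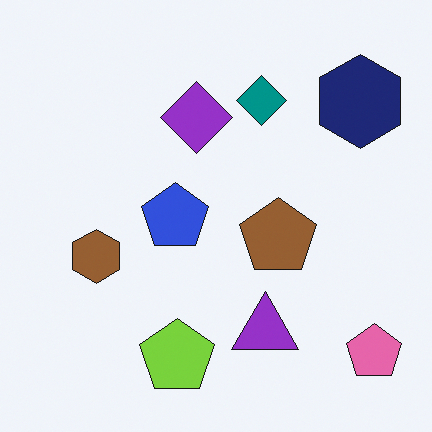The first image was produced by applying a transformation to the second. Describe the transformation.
The transformation is: flipped vertically (top ↔ bottom).

The lime pentagon is in the bottom of the second image and the top of the first — shapes on opposite sides of the horizontal midline have swapped in a mirror flip.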